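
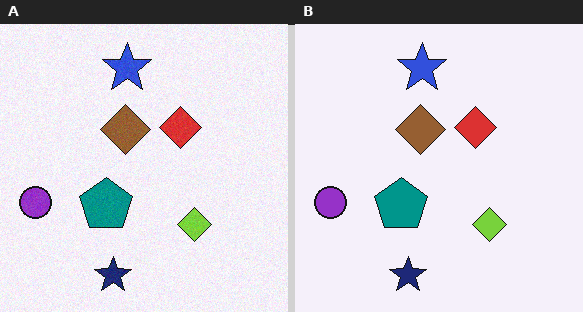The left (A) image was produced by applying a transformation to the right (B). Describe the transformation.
The left (A) image is the right (B) degraded with a light layer of grain.

Random speckle covers the whole image, including the flat background.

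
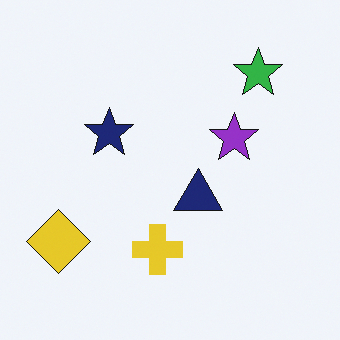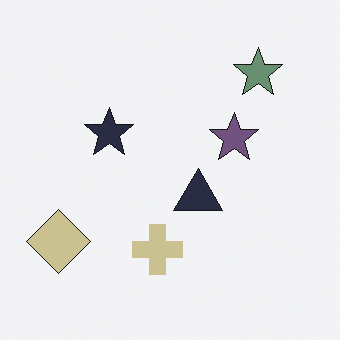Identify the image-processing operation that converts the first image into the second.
The second image is the first heavily desaturated.

All colors are more muted and greyish — a global saturation change.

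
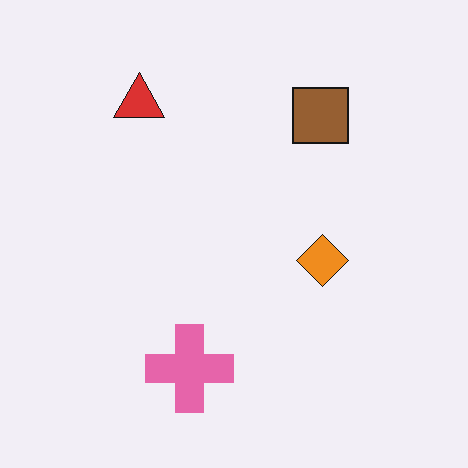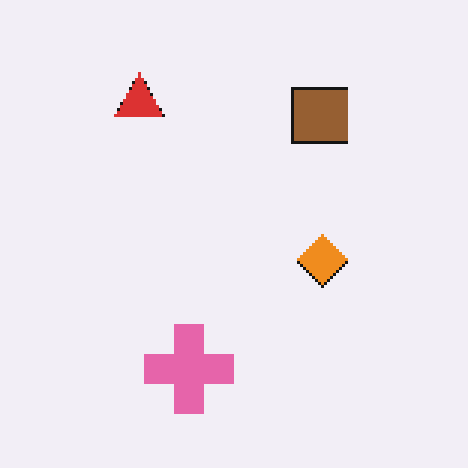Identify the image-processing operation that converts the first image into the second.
The image was lightly pixelated (a mild mosaic effect).

Shapes are reduced to large square blocks; fine edges and outlines are lost — a downscale-then-upscale (mosaic) effect.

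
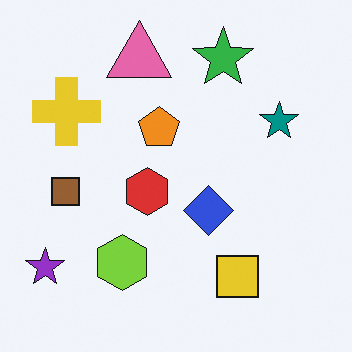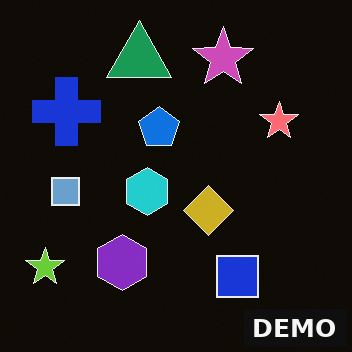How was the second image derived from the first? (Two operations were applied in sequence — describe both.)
This is the original image color-inverted (negative), then watermarked with the text "DEMO" in the lower-right corner.

The light background has become dark and every shape's color is its complement — a photographic negative. A dark label reading "DEMO" appears in the lower-right corner.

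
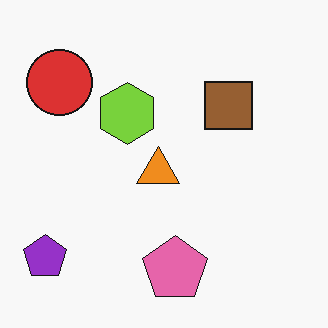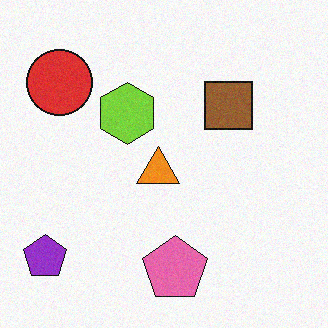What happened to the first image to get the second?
This is the original image degraded with light additive noise.

Random speckle covers the whole image, including the flat background.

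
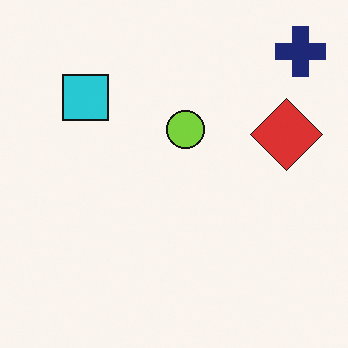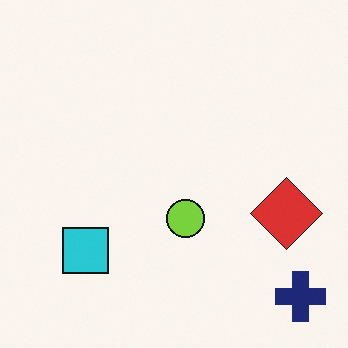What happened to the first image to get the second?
Flipped vertically (top ↔ bottom).

The navy cross is in the top-right of the first image and the bottom-right of the second — shapes on opposite sides of the horizontal midline have swapped in a mirror flip.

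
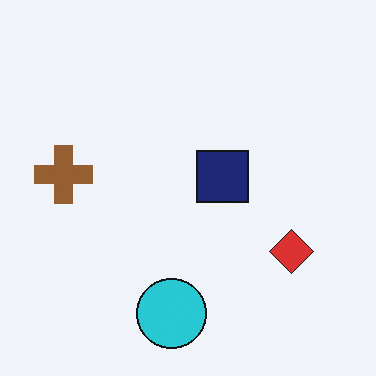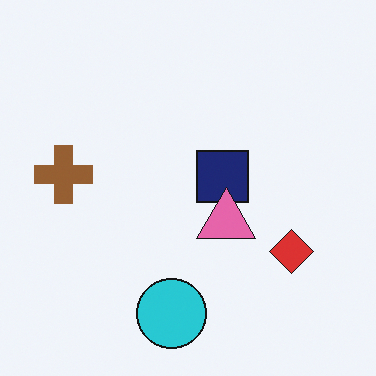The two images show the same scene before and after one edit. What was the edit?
The second image is the first overlaid with an additional pink triangle.

A pink triangle appears in the second image that is absent from the first.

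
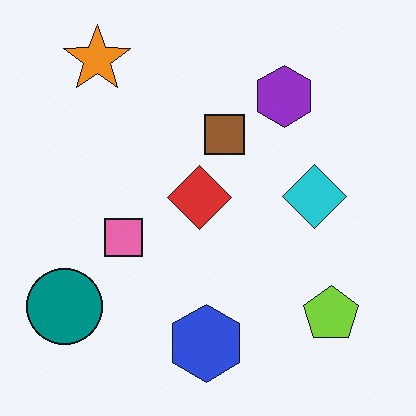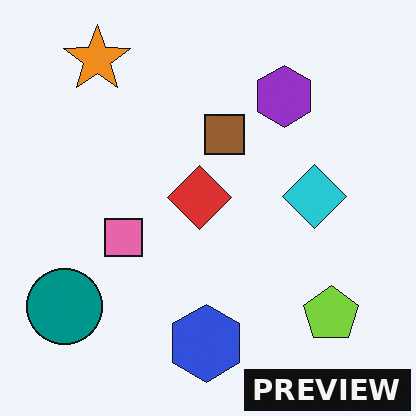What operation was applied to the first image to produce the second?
It was watermarked with the text "PREVIEW" in the lower-right corner.

A dark label reading "PREVIEW" appears in the lower-right corner.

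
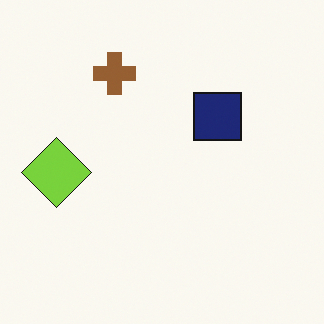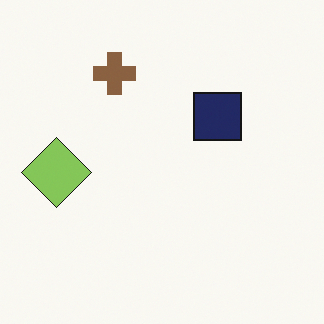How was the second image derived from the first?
It was slightly desaturated.

All colors are more muted and greyish — a global saturation change.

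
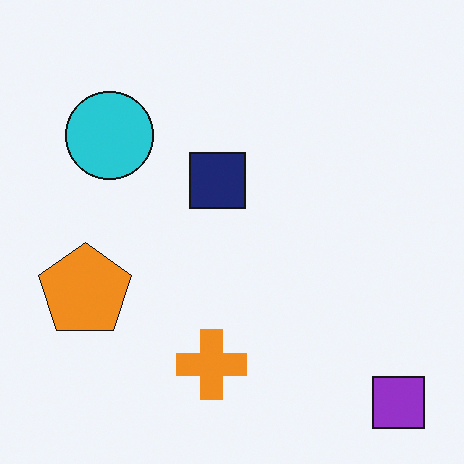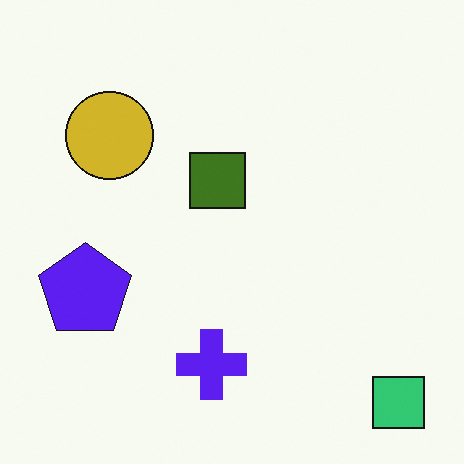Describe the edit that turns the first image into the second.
The second image is the first hue-shifted by a large amount.

Every shape's color has rotated by the same amount around the hue wheel — a uniform hue shift.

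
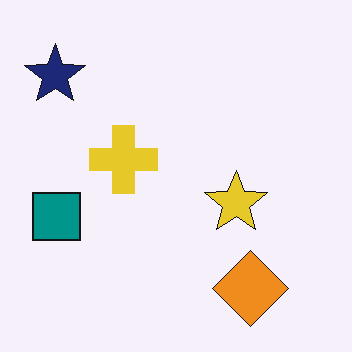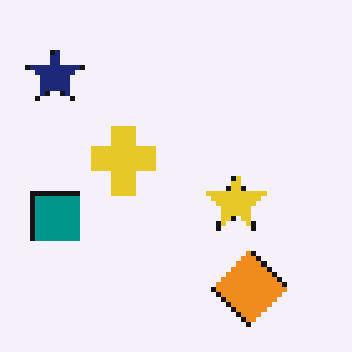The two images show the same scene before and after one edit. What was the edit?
This is the original image mildly pixelated.

Shapes are reduced to large square blocks; fine edges and outlines are lost — a downscale-then-upscale (mosaic) effect.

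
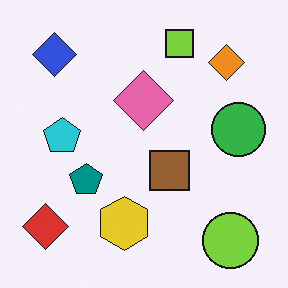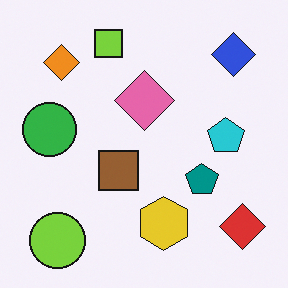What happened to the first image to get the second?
This is the original image flipped horizontally (left ↔ right).

The red diamond is in the bottom-left of the first image and the bottom-right of the second — shapes on opposite sides of the vertical midline have swapped in a mirror flip.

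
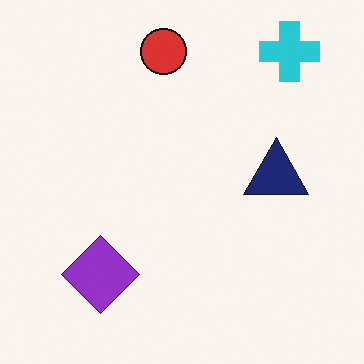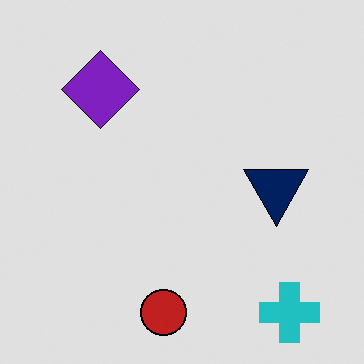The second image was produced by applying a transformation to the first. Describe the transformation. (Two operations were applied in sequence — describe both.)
The transformation is: flipped vertically (top ↔ bottom), then moderately posterized.

The red circle is in the top of the first image and the bottom of the second — shapes on opposite sides of the horizontal midline have swapped in a mirror flip. Each flat color has snapped to a coarser quantized level — most visibly, the near-white background has dropped to a flat grey.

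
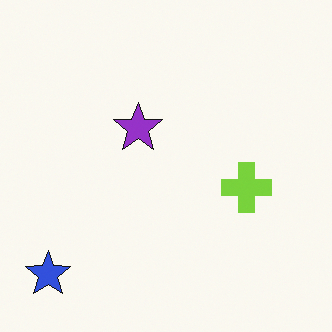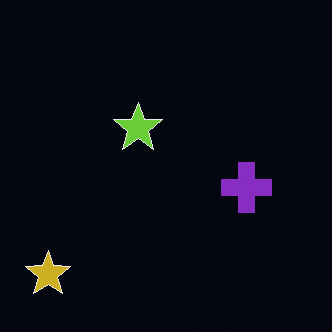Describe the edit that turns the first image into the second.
The transformation is: color-inverted (negative).

The light background has become dark and every shape's color is its complement — a photographic negative.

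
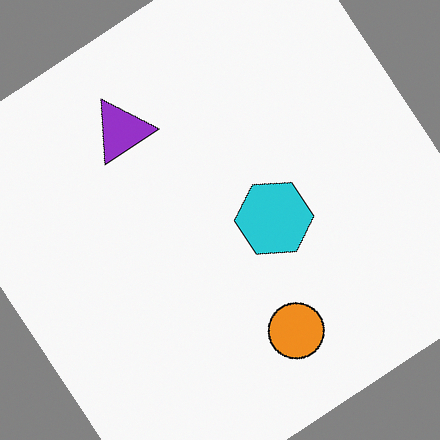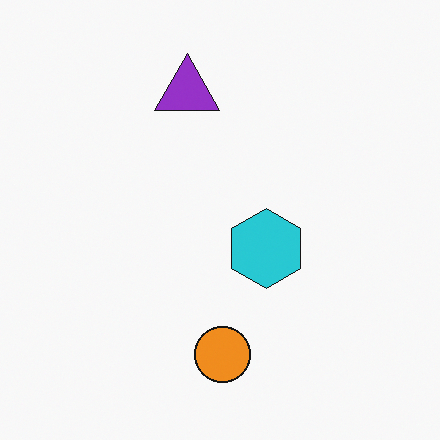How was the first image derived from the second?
This is the original image rotated counter-clockwise by a large amount — several tens of degrees.

Every shape is tilted by the same angle and the image corners show triangular fill wedges — a whole-image rotation by a non-right angle.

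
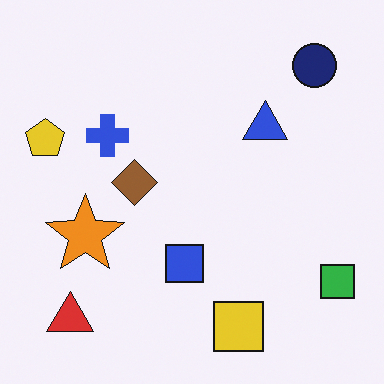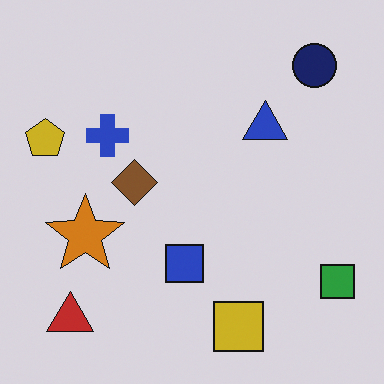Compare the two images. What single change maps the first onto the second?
Darkened a little.

Every pixel — background and shapes alike — is uniformly darkened.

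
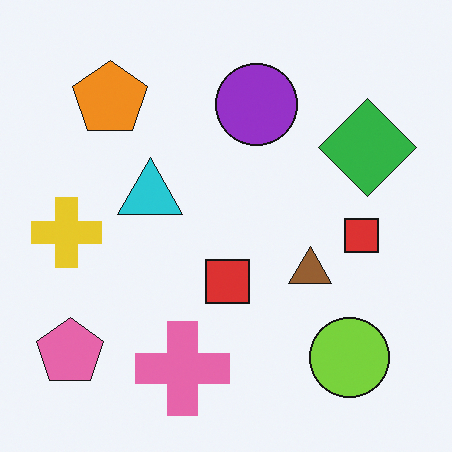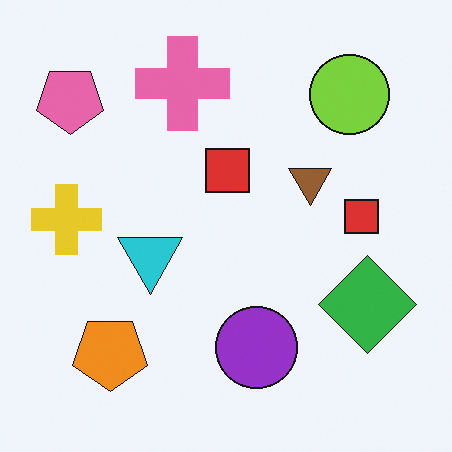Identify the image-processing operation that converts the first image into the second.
The second image is the first flipped vertically (top ↔ bottom).

The pink cross is in the bottom of the first image and the top of the second — shapes on opposite sides of the horizontal midline have swapped in a mirror flip.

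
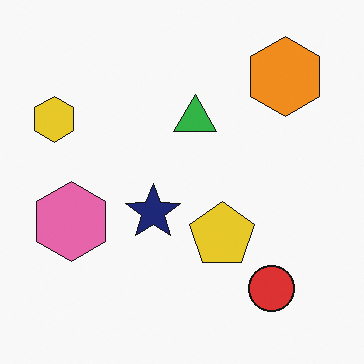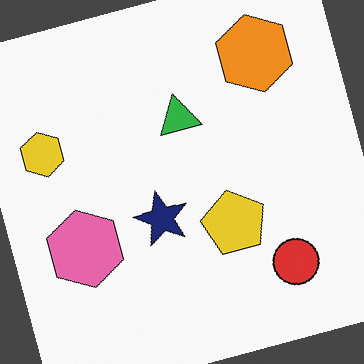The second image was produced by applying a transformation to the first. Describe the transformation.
The second image is the first rotated counter-clockwise by a moderate amount.

Every shape is tilted by the same angle and the image corners show triangular fill wedges — a whole-image rotation by a non-right angle.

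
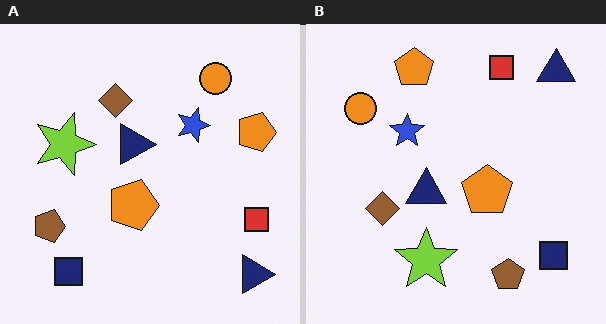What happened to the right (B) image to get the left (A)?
This is the original image rotated 90° clockwise.

The navy square sits in the bottom-right of the right (B) image and the bottom-left of the left (A) — consistent with a whole-image 90° clockwise rotation.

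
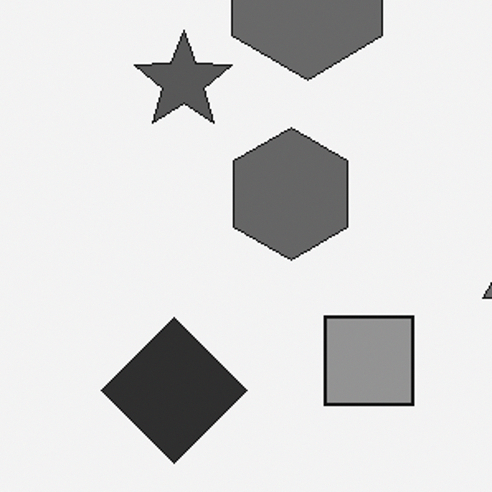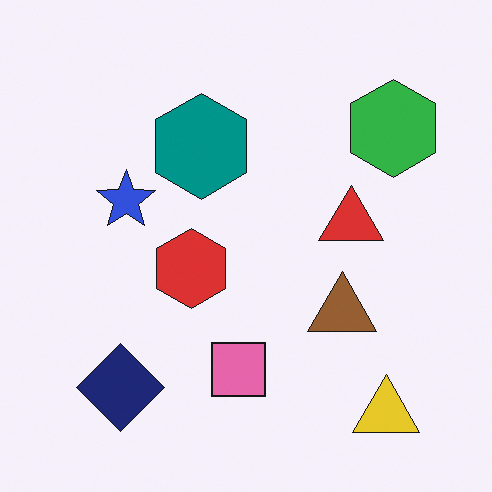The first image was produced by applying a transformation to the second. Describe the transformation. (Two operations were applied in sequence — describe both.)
This is the original image converted to grayscale, then cropped tightly and scaled back up.

All color is removed — every shape is now a shade of grey. The visible shapes are larger and the field of view is narrower; shapes near the original edges may be partly or wholly outside the frame — a crop-and-rescale.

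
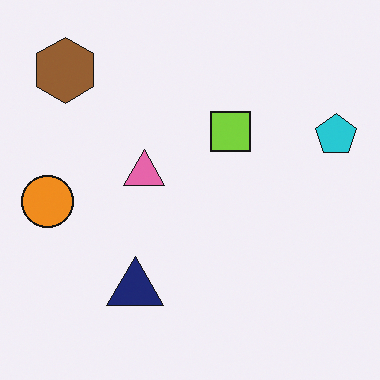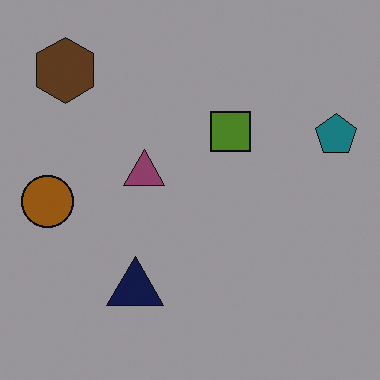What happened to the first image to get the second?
The second image is the first substantially darkened.

Every pixel — background and shapes alike — is uniformly darkened.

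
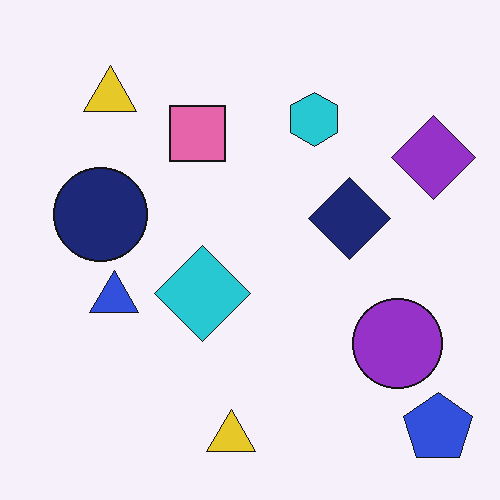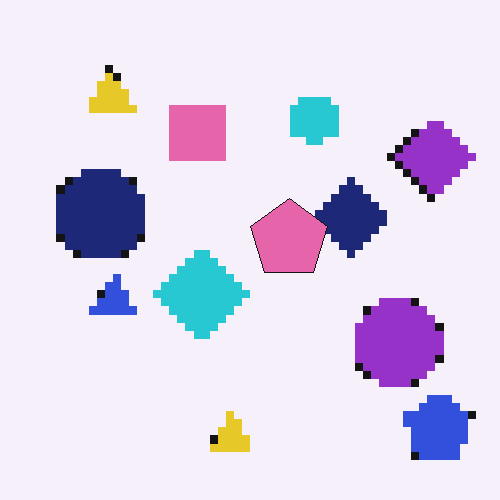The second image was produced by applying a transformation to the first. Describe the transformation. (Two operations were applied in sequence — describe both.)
The second image is the first moderately pixelated, then overlaid with an additional pink pentagon.

Shapes are reduced to large square blocks; fine edges and outlines are lost — a downscale-then-upscale (mosaic) effect. A pink pentagon appears in the second image that is absent from the first.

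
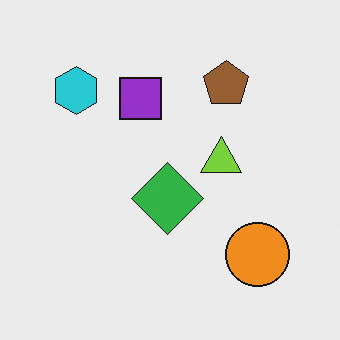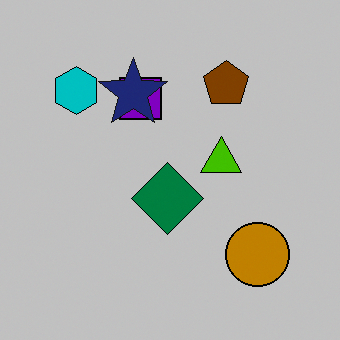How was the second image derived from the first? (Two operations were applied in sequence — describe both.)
The image was aggressively posterized, then overlaid with an additional navy star.

Each flat color has snapped to a coarser quantized level — most visibly, the near-white background has dropped to a flat grey. A navy star appears in the second image that is absent from the first.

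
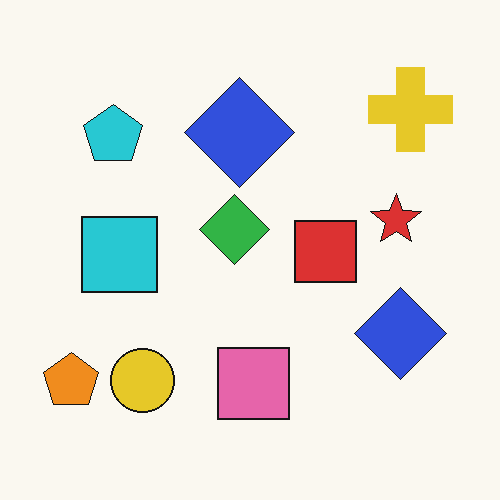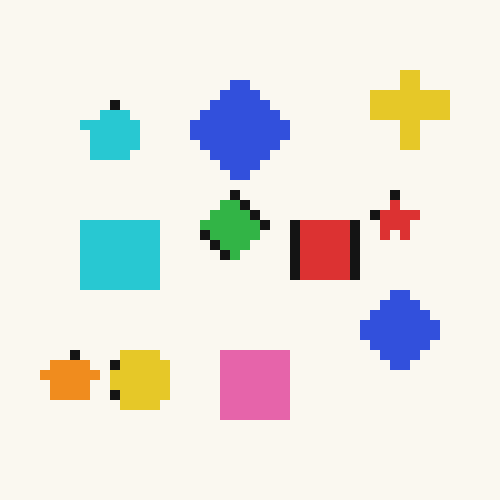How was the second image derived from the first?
Coarsely pixelated.

Shapes are reduced to large square blocks; fine edges and outlines are lost — a downscale-then-upscale (mosaic) effect.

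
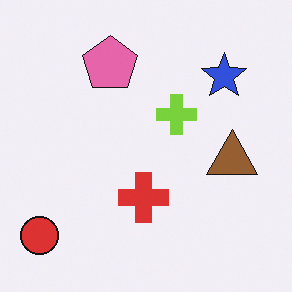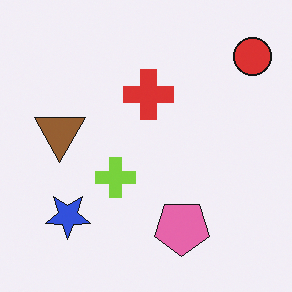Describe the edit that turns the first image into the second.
The second image is the first rotated 180°.

The red circle sits in the bottom-left of the first image and the top-right of the second — consistent with a whole-image 180° rotation.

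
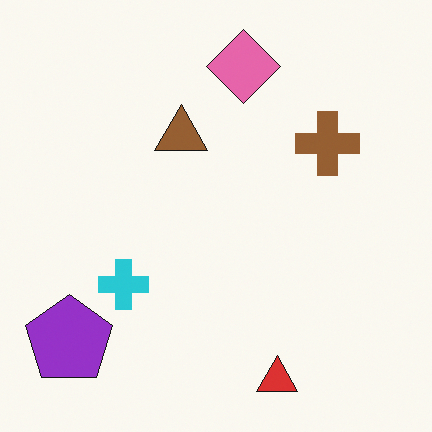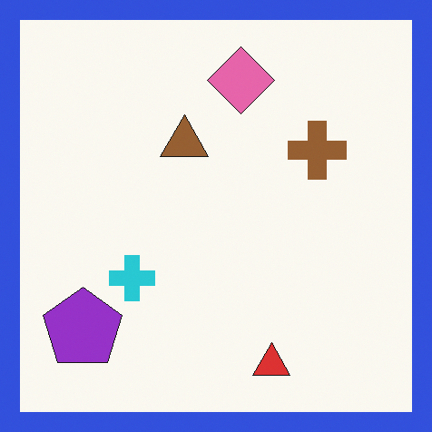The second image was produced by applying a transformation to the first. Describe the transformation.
Framed with a blue border.

A solid blue frame runs around the edge of the second image, with the content slightly shrunk inside it.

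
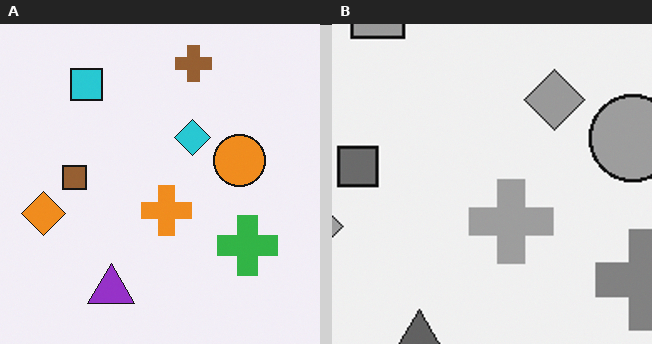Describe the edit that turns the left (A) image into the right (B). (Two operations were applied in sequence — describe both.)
It was converted to grayscale, then cropped tightly and scaled back up.

All color is removed — every shape is now a shade of grey. The visible shapes are larger and the field of view is narrower; shapes near the original edges may be partly or wholly outside the frame — a crop-and-rescale.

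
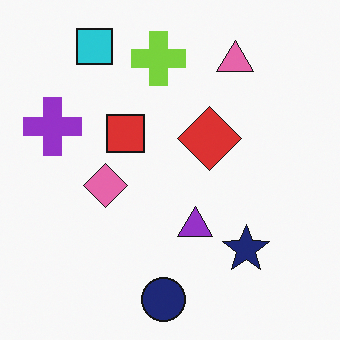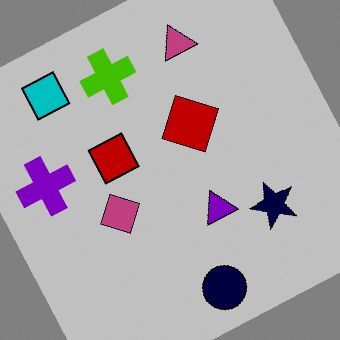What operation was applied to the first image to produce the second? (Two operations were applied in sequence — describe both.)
The transformation is: rotated counter-clockwise by a moderate amount, then heavily posterized to just a handful of flat colors.

Every shape is tilted by the same angle and the image corners show triangular fill wedges — a whole-image rotation by a non-right angle. Each flat color has snapped to a coarser quantized level — most visibly, the near-white background has dropped to a flat grey.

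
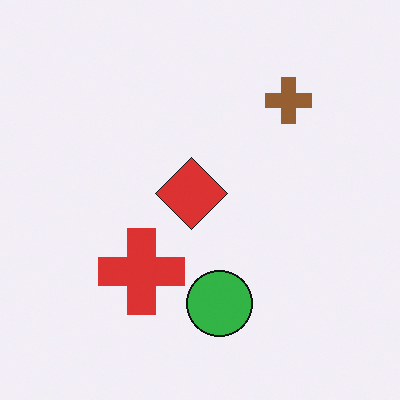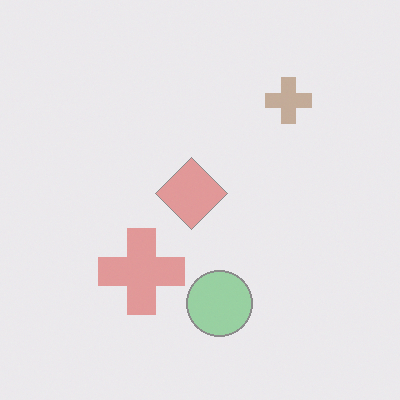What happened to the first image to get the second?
It was washed out (contrast reduced).

Tones are pushed toward mid-grey across the whole image — a global contrast change.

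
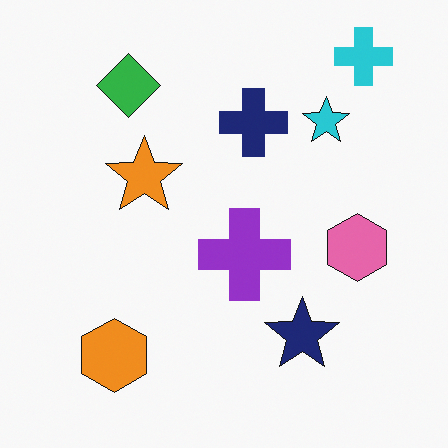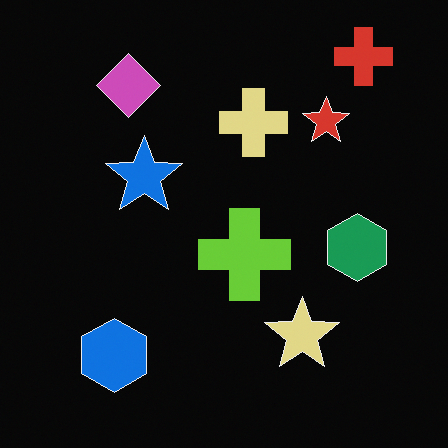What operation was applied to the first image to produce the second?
The image was color-inverted (negative).

The light background has become dark and every shape's color is its complement — a photographic negative.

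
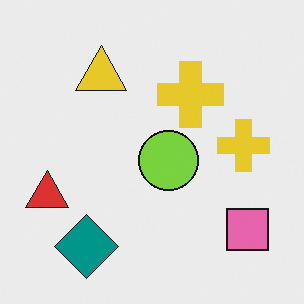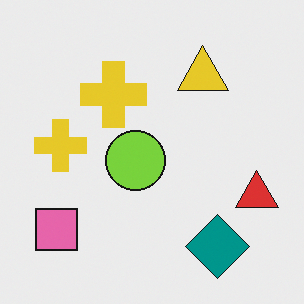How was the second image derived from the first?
It was flipped horizontally (left ↔ right).

The red triangle is in the left of the first image and the right of the second — shapes on opposite sides of the vertical midline have swapped in a mirror flip.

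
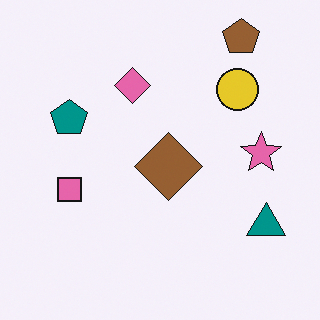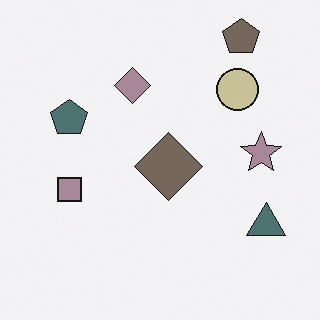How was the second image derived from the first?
This is the original image made much more muted (saturation change).

All colors are more muted and greyish — a global saturation change.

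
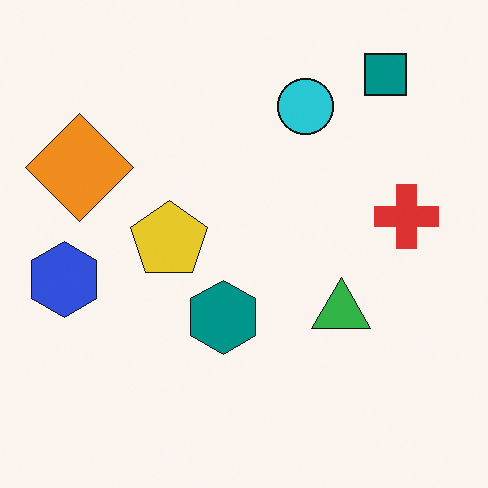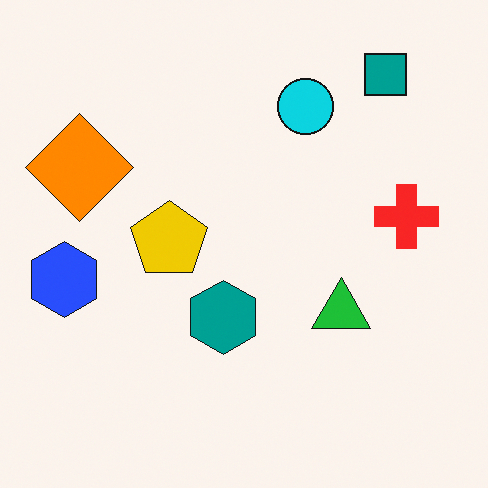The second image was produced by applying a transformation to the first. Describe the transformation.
This is the original image slightly oversaturated.

All colors are more vivid — a global saturation change.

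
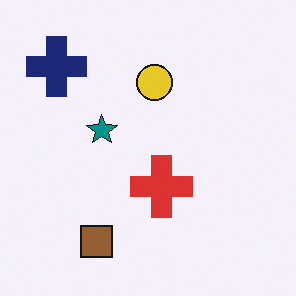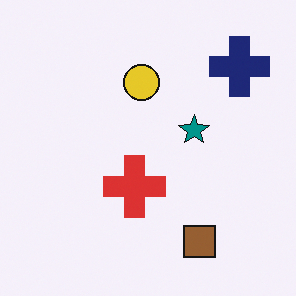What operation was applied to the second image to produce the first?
It was flipped horizontally (left ↔ right).

The navy cross is in the top-right of the second image and the top-left of the first — shapes on opposite sides of the vertical midline have swapped in a mirror flip.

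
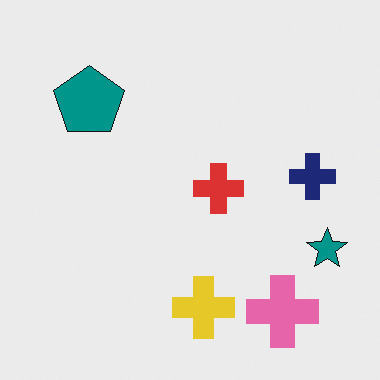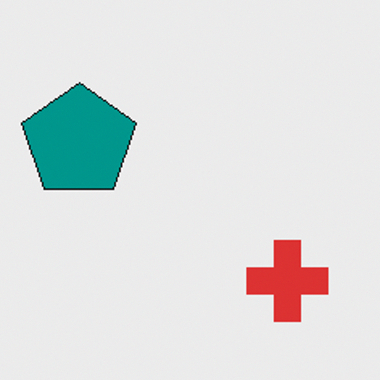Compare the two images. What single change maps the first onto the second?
Cropped slightly and scaled back up.

The visible shapes are larger and the field of view is narrower; shapes near the original edges may be partly or wholly outside the frame — a crop-and-rescale.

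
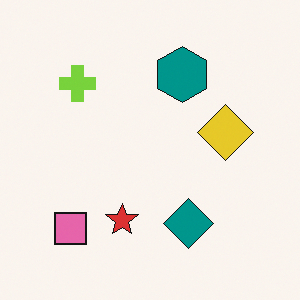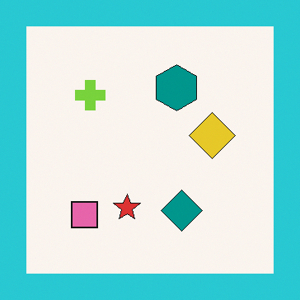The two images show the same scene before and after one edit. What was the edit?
It was framed with a cyan border.

A solid cyan frame runs around the edge of the second image, with the content slightly shrunk inside it.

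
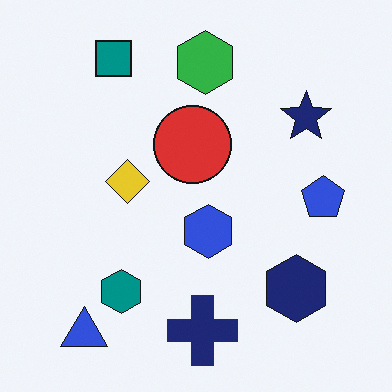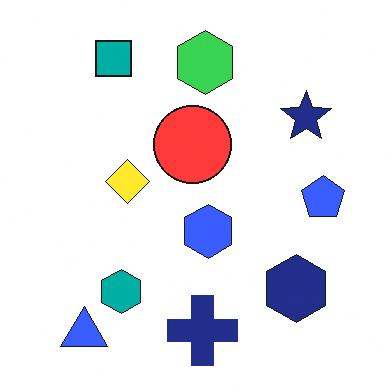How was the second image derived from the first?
Slightly brightened.

Every pixel — background and shapes alike — is uniformly brightened.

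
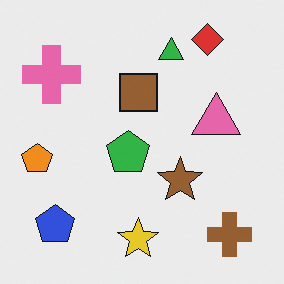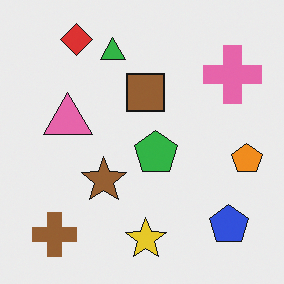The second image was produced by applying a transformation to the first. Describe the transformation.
The image was flipped horizontally (left ↔ right).

The orange pentagon is in the left of the first image and the right of the second — shapes on opposite sides of the vertical midline have swapped in a mirror flip.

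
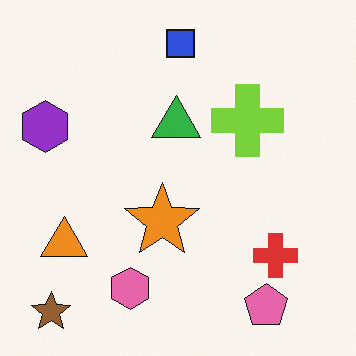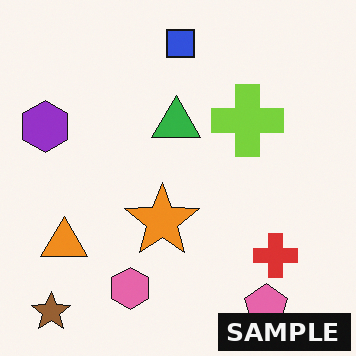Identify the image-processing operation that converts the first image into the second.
The second image is the first watermarked with the text "SAMPLE" in the lower-right corner.

A dark label reading "SAMPLE" appears in the lower-right corner.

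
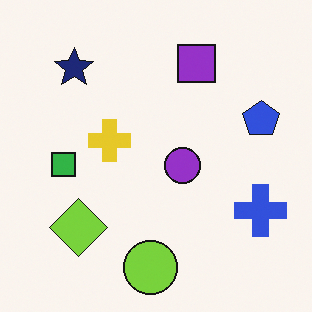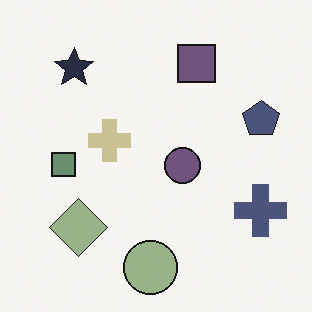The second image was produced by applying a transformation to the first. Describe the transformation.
The image was made much more muted (saturation change).

All colors are more muted and greyish — a global saturation change.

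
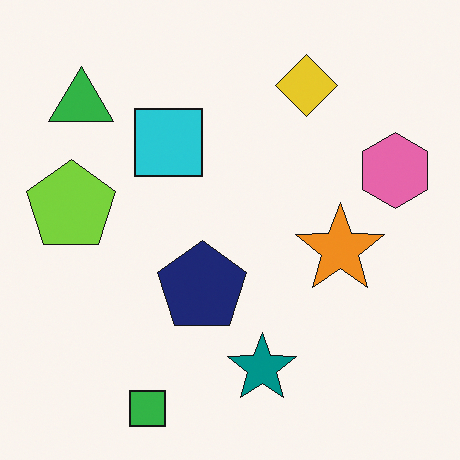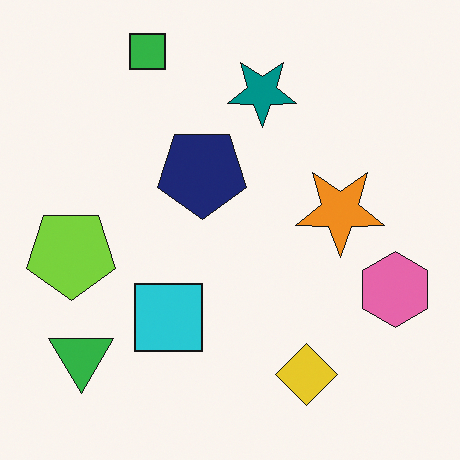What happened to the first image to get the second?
The second image is the first flipped vertically (top ↔ bottom).

The green square is in the bottom-left of the first image and the top-left of the second — shapes on opposite sides of the horizontal midline have swapped in a mirror flip.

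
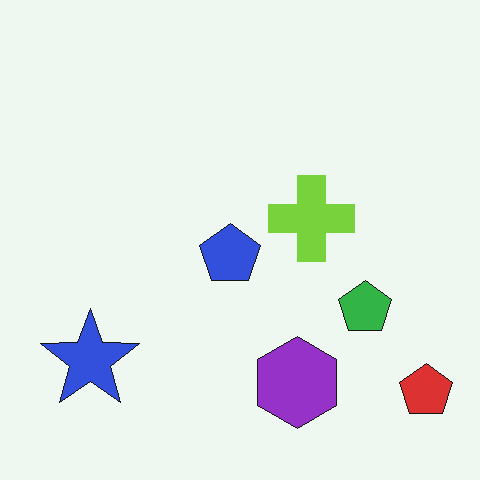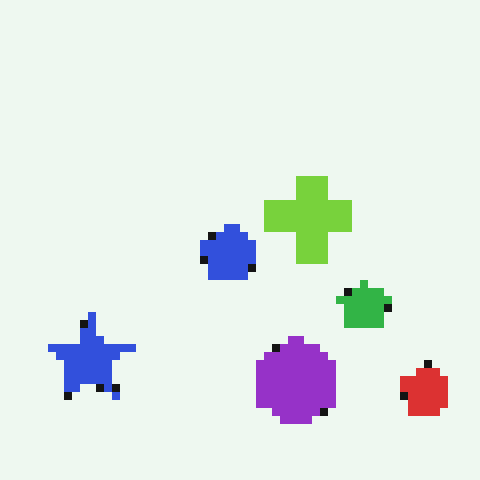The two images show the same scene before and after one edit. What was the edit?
The second image is the first moderately pixelated.

Shapes are reduced to large square blocks; fine edges and outlines are lost — a downscale-then-upscale (mosaic) effect.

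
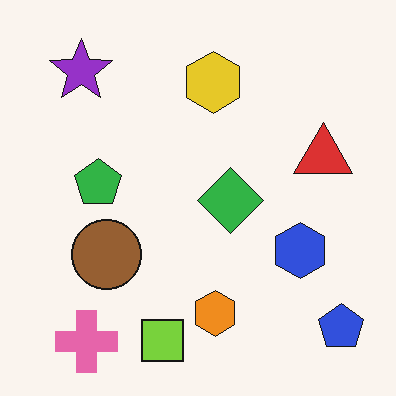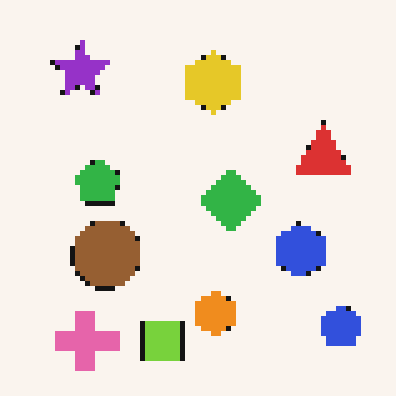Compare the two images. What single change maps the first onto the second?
Mildly pixelated.

Shapes are reduced to large square blocks; fine edges and outlines are lost — a downscale-then-upscale (mosaic) effect.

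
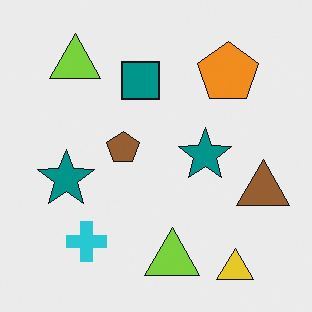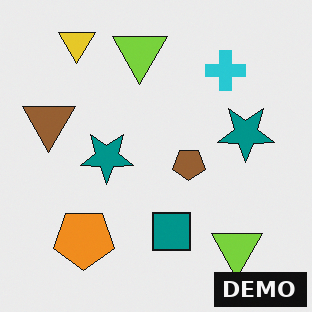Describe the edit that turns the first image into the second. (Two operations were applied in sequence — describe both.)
Rotated 180°, then watermarked with the text "DEMO" in the lower-right corner.

The yellow triangle sits in the bottom-right of the first image and the top-left of the second — consistent with a whole-image 180° rotation. A dark label reading "DEMO" appears in the lower-right corner.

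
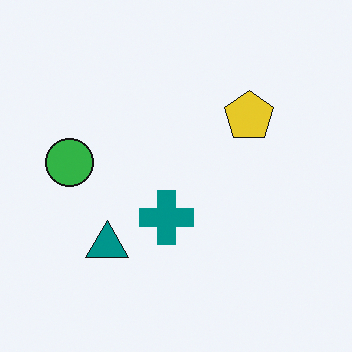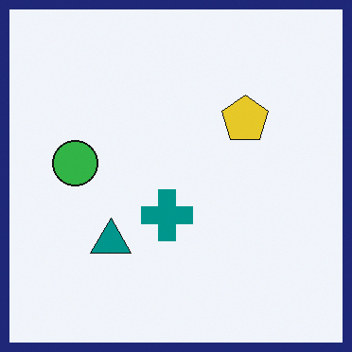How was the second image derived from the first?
The transformation is: framed with a navy border.

A solid navy frame runs around the edge of the second image, with the content slightly shrunk inside it.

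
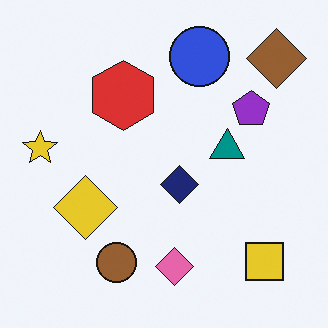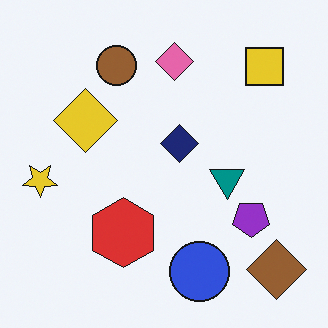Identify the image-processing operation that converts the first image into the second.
The image was flipped vertically (top ↔ bottom).

The blue circle is in the top of the first image and the bottom of the second — shapes on opposite sides of the horizontal midline have swapped in a mirror flip.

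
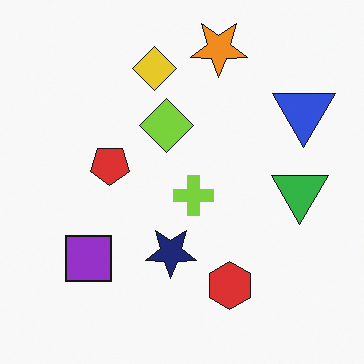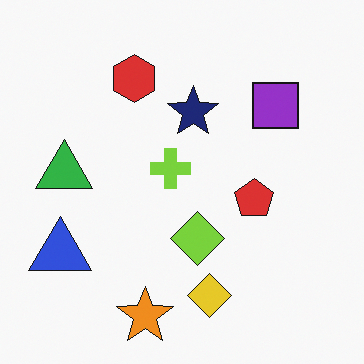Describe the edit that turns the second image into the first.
Rotated 180°.

The blue triangle sits in the bottom-left of the second image and the top-right of the first — consistent with a whole-image 180° rotation.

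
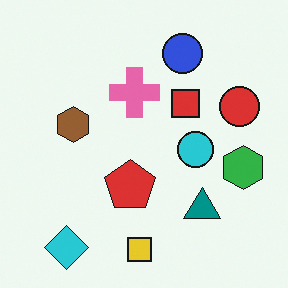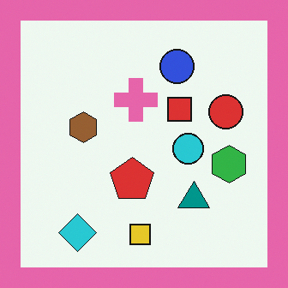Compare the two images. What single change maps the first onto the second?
The image was framed with a pink border.

A solid pink frame runs around the edge of the second image, with the content slightly shrunk inside it.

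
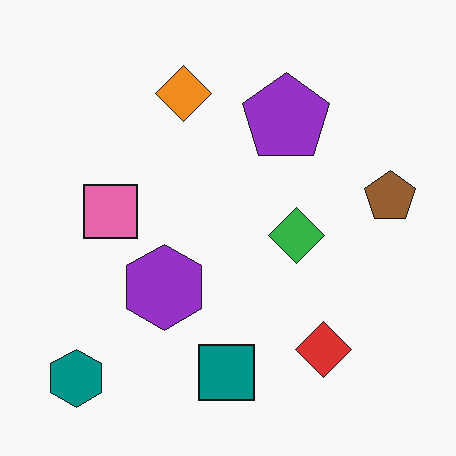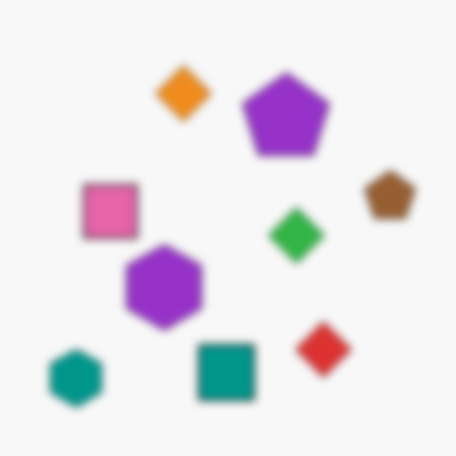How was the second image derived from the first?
This is the original image noticeably gaussian-blurred.

Shape edges and outlines are uniformly softened across the whole image.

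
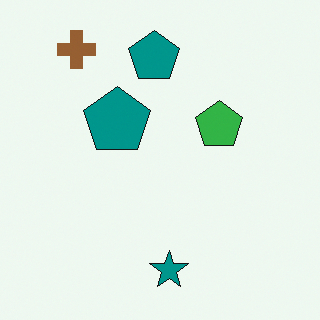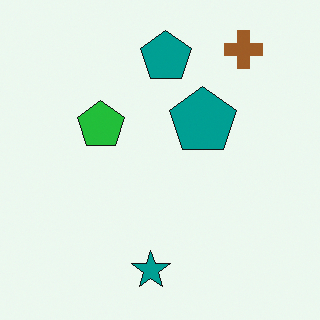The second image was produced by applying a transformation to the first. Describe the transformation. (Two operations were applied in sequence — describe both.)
Flipped horizontally (left ↔ right), then slightly oversaturated.

The brown cross is in the top-left of the first image and the top-right of the second — shapes on opposite sides of the vertical midline have swapped in a mirror flip. All colors are more vivid — a global saturation change.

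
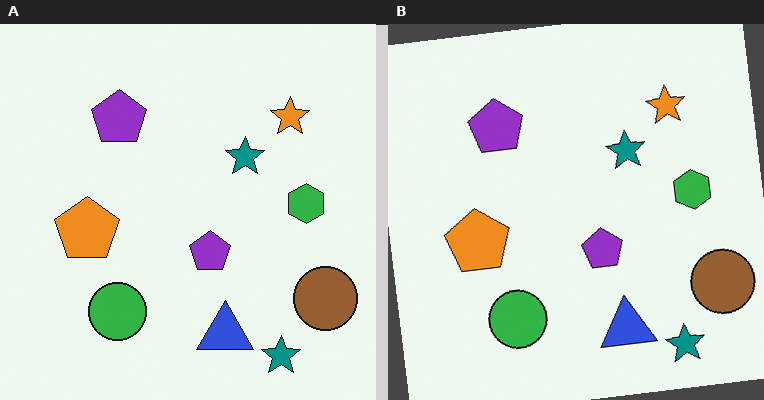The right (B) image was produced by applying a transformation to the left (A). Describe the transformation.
The image was rotated counter-clockwise by a few degrees.

Every shape is tilted by the same angle and the image corners show triangular fill wedges — a whole-image rotation by a non-right angle.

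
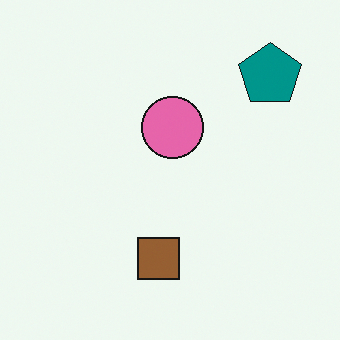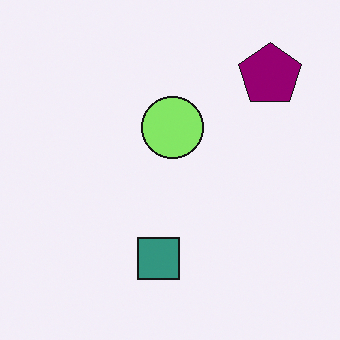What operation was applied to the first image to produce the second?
The second image is the first hue-shifted noticeably.

Every shape's color has rotated by the same amount around the hue wheel — a uniform hue shift.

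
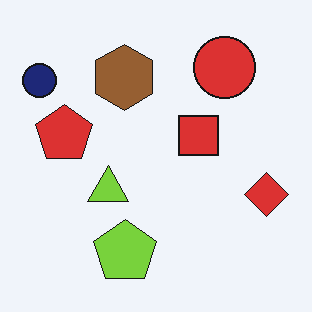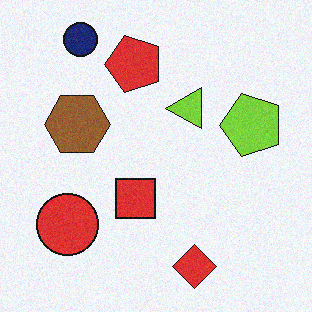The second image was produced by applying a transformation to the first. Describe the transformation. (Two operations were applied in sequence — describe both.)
Degraded with light additive noise, then transposed (reflected across the top-left ↔ bottom-right diagonal).

Random speckle covers the whole image, including the flat background. Shapes have swapped their row and column positions — what was in the top-right is now in the bottom-left — a diagonal reflection.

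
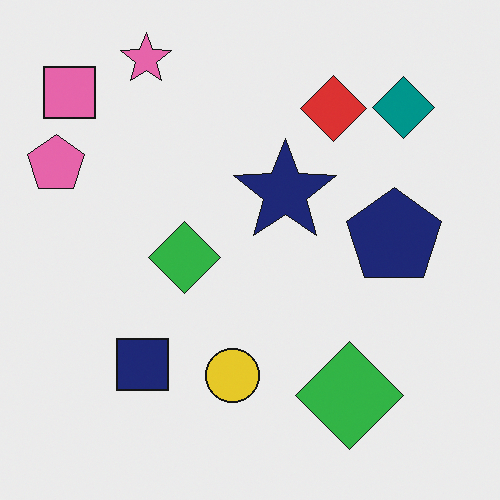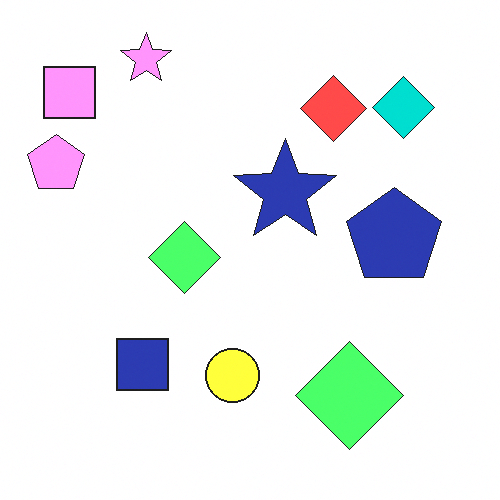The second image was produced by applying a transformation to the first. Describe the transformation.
This is the original image noticeably brightened.

Every pixel — background and shapes alike — is uniformly brightened.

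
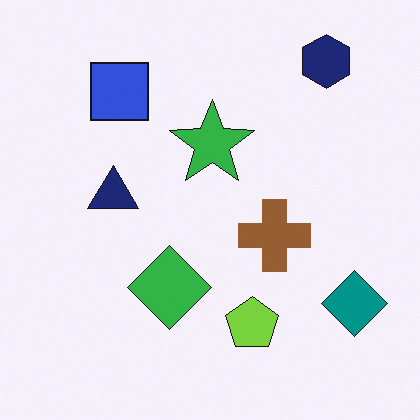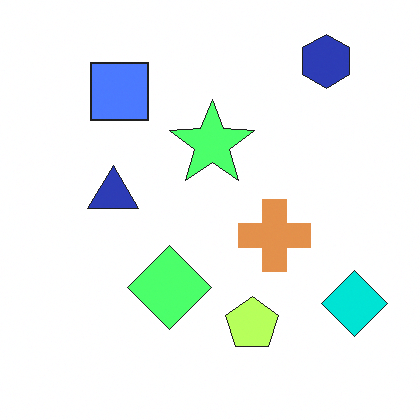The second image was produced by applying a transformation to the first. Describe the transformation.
The image was brightened a lot.

Every pixel — background and shapes alike — is uniformly brightened.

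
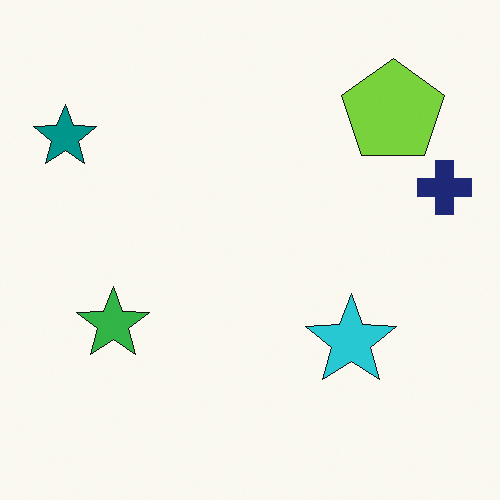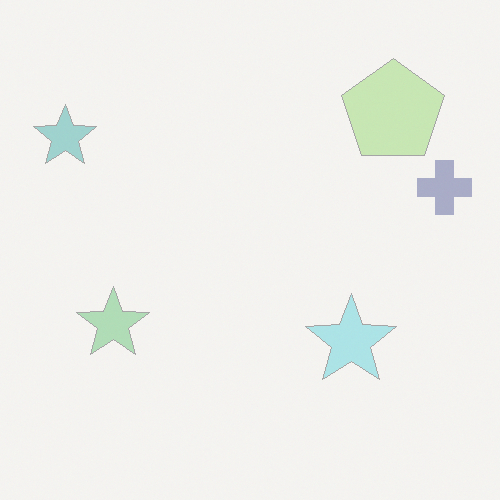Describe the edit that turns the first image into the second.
The second image is the first washed out (contrast reduced).

Tones are pushed toward mid-grey across the whole image — a global contrast change.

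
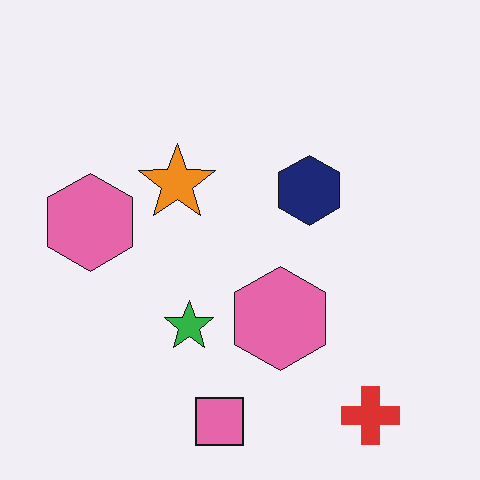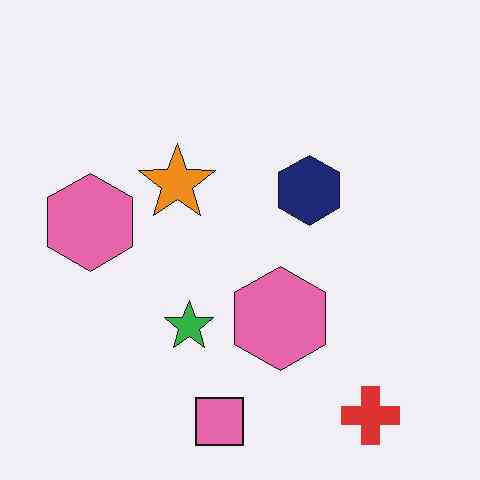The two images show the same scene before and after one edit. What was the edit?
This is the original image JPEG-compressed with visible artifacts.

Blocky 8×8 compression artifacts appear around shape edges and the flat background shows ringing — characteristic JPEG degradation.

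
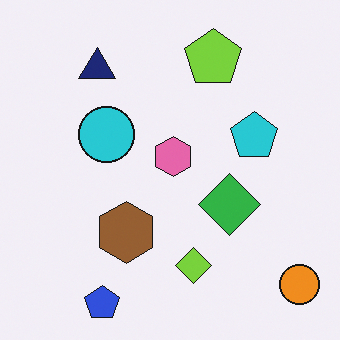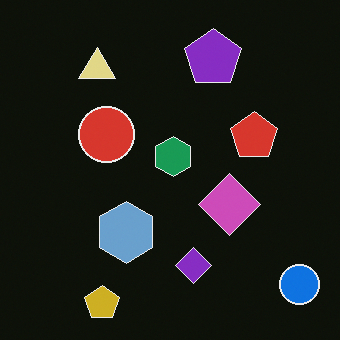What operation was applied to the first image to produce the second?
The image was color-inverted (negative).

The light background has become dark and every shape's color is its complement — a photographic negative.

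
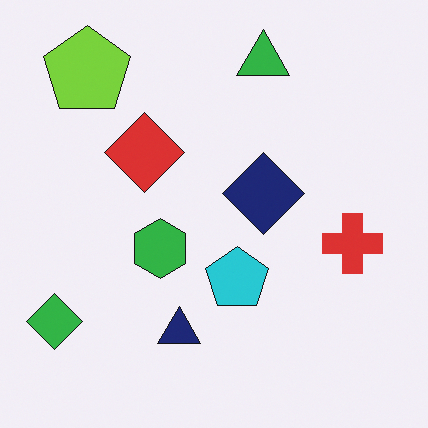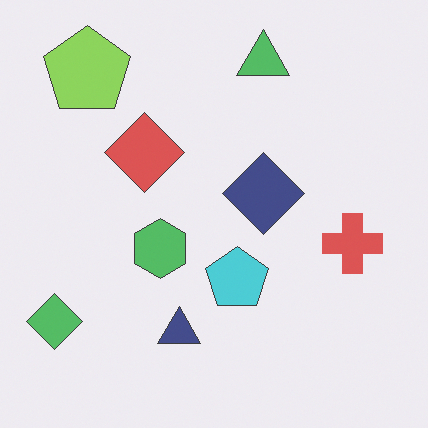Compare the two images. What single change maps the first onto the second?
Given slightly reduced contrast.

Tones are pushed toward mid-grey across the whole image — a global contrast change.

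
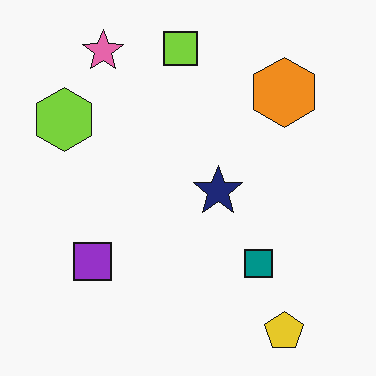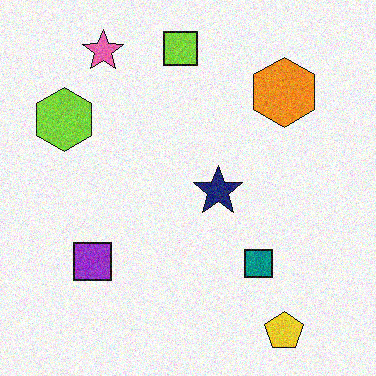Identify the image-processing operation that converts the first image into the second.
The second image is the first degraded with moderate additive noise.

Random speckle covers the whole image, including the flat background.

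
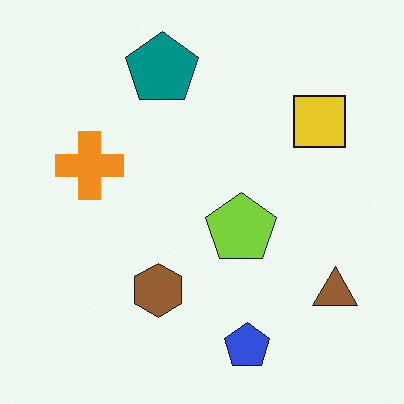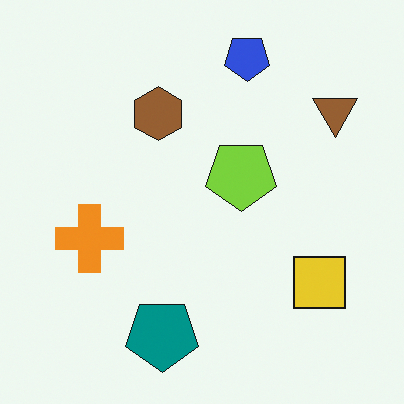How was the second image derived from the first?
This is the original image flipped vertically (top ↔ bottom).

The blue pentagon is in the bottom of the first image and the top of the second — shapes on opposite sides of the horizontal midline have swapped in a mirror flip.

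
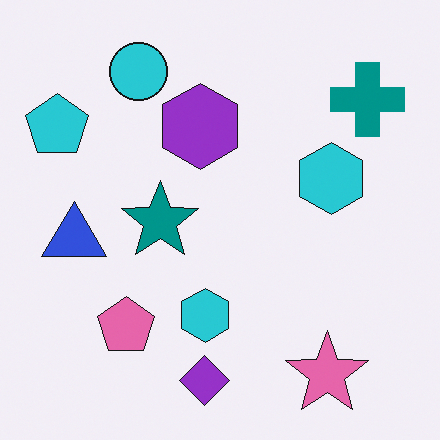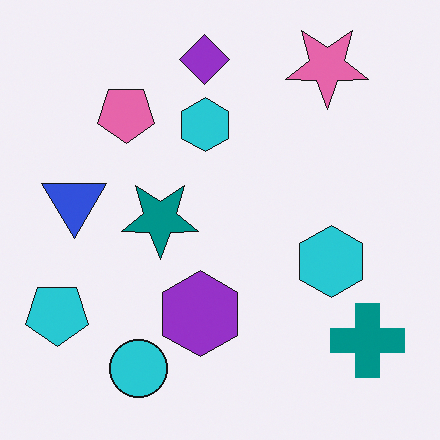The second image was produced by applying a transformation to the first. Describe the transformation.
The transformation is: flipped vertically (top ↔ bottom).

The purple diamond is in the bottom of the first image and the top of the second — shapes on opposite sides of the horizontal midline have swapped in a mirror flip.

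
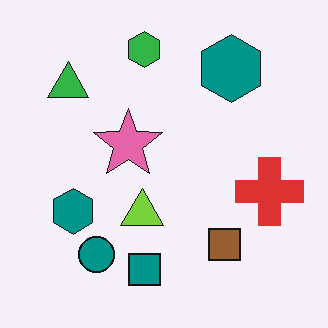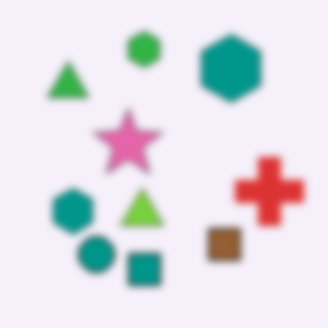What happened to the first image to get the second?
It was moderately blurred.

Shape edges and outlines are uniformly softened across the whole image.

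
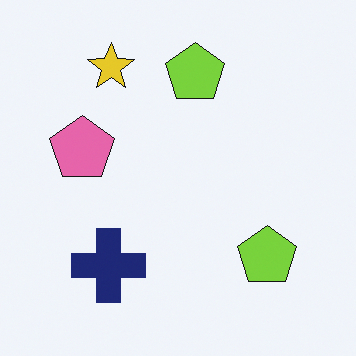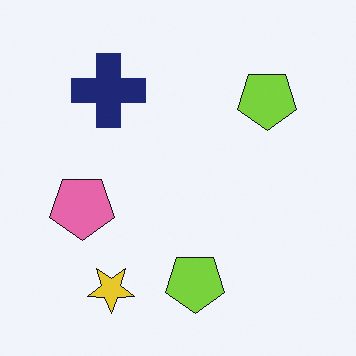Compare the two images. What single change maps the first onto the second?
It was flipped vertically (top ↔ bottom).

The yellow star is in the top-left of the first image and the bottom-left of the second — shapes on opposite sides of the horizontal midline have swapped in a mirror flip.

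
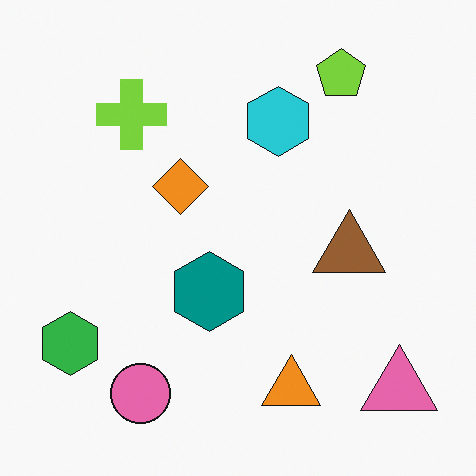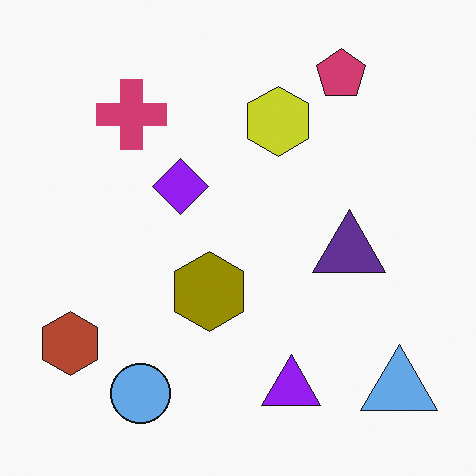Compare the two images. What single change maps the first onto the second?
The second image is the first hue-shifted through roughly half the color wheel.

Every shape's color has rotated by the same amount around the hue wheel — a uniform hue shift.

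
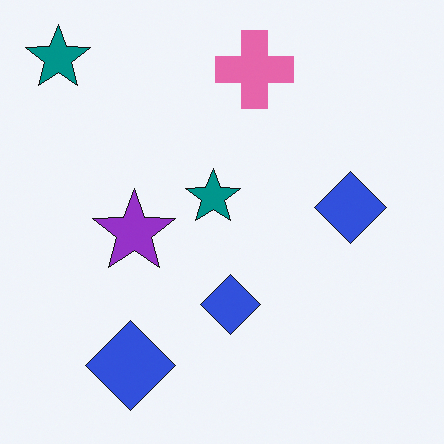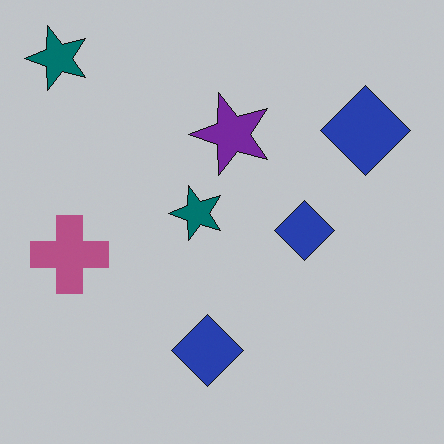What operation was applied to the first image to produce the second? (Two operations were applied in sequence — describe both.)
This is the original image transposed (reflected across the top-left ↔ bottom-right diagonal), then darkened a little.

Shapes have swapped their row and column positions — what was in the top-right is now in the bottom-left — a diagonal reflection. Every pixel — background and shapes alike — is uniformly darkened.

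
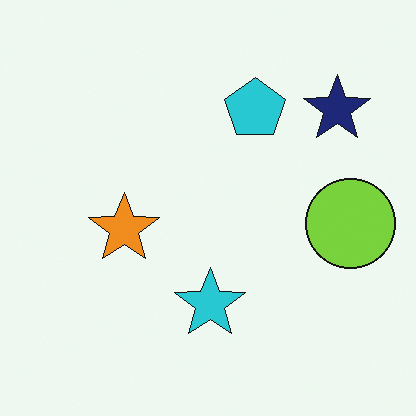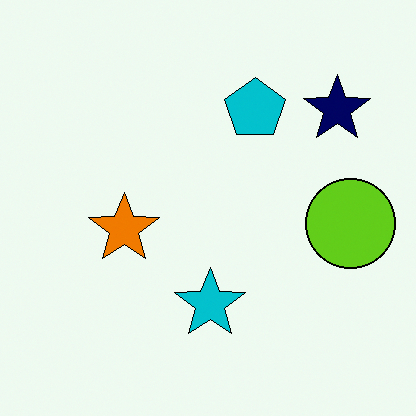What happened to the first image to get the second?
The transformation is: given slightly increased contrast.

Tones are pushed away from mid-grey across the whole image — a global contrast change.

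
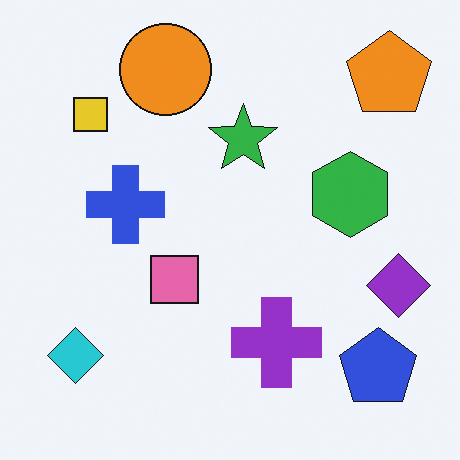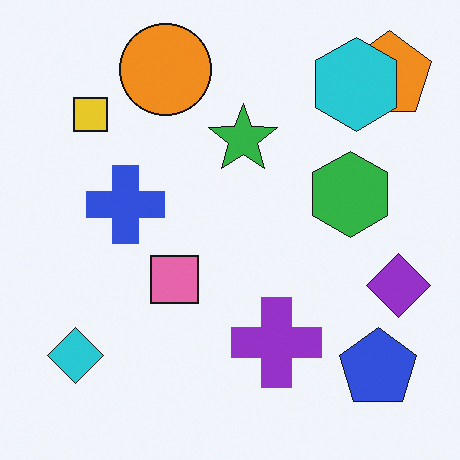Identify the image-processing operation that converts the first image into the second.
This is the original image overlaid with an additional cyan hexagon.

A cyan hexagon appears in the second image that is absent from the first.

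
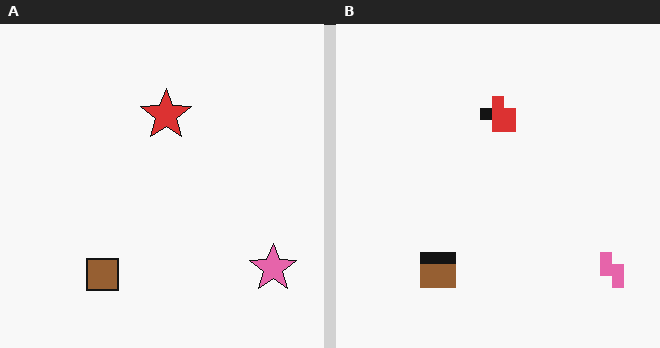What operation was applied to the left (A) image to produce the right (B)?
Coarsely pixelated.

Shapes are reduced to large square blocks; fine edges and outlines are lost — a downscale-then-upscale (mosaic) effect.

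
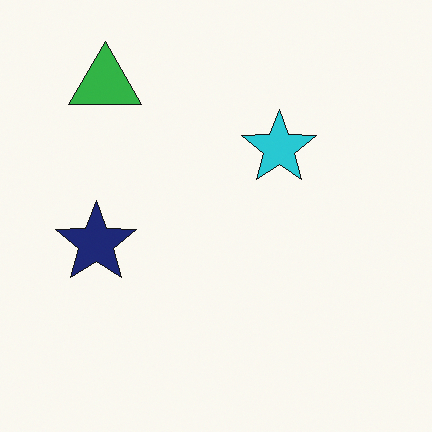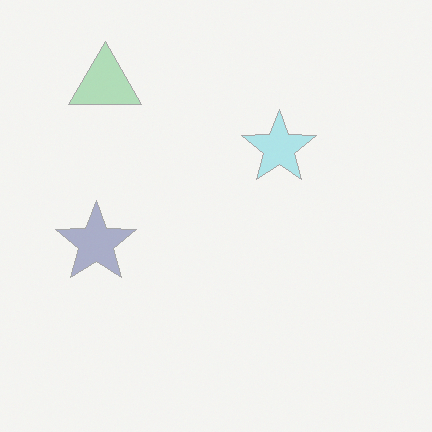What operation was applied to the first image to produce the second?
The second image is the first washed out (contrast reduced).

Tones are pushed toward mid-grey across the whole image — a global contrast change.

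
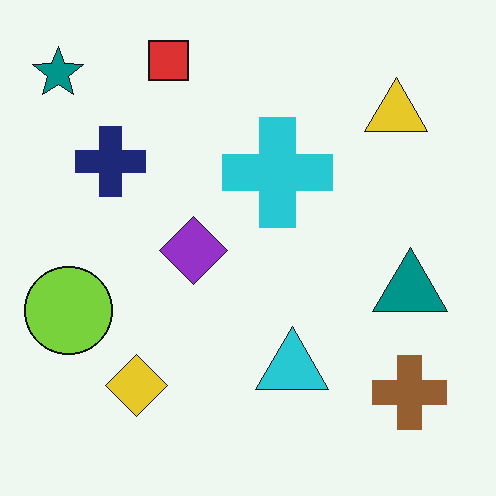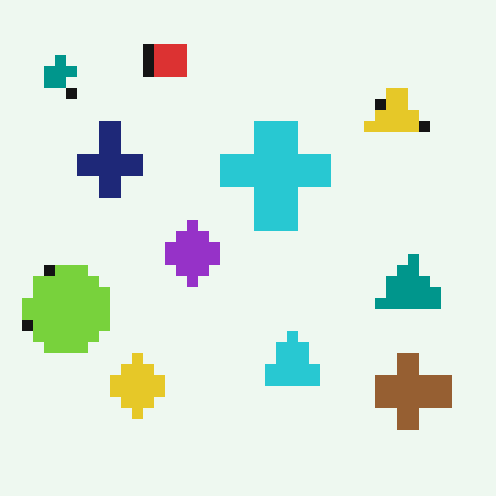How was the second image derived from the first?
It was heavily pixelated into large blocks.

Shapes are reduced to large square blocks; fine edges and outlines are lost — a downscale-then-upscale (mosaic) effect.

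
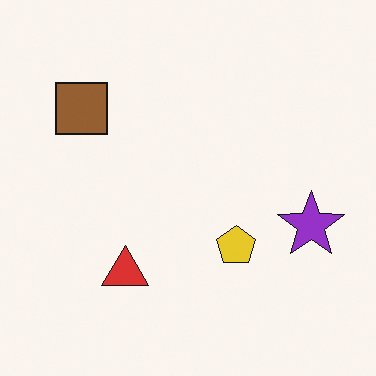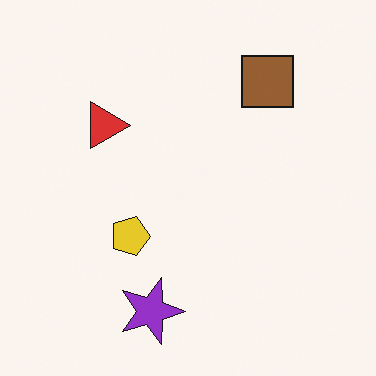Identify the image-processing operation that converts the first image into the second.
This is the original image rotated 90° clockwise.

The brown square sits in the top-left of the first image and the top-right of the second — consistent with a whole-image 90° clockwise rotation.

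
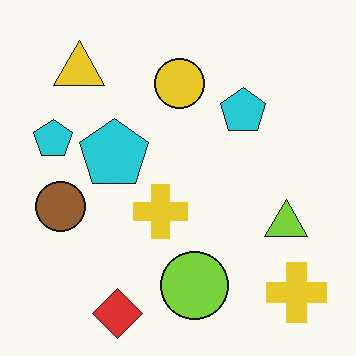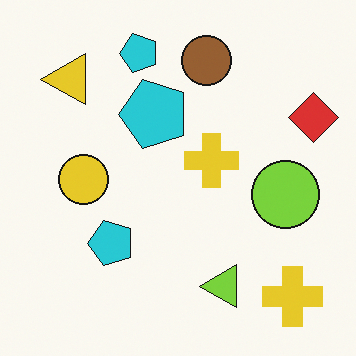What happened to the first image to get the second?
Transposed (reflected across the top-left ↔ bottom-right diagonal).

Shapes have swapped their row and column positions — what was in the top-right is now in the bottom-left — a diagonal reflection.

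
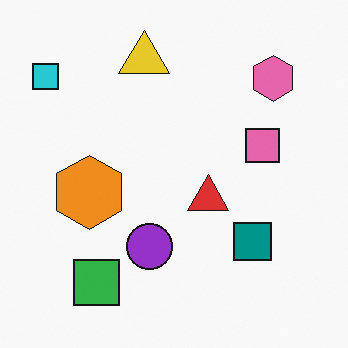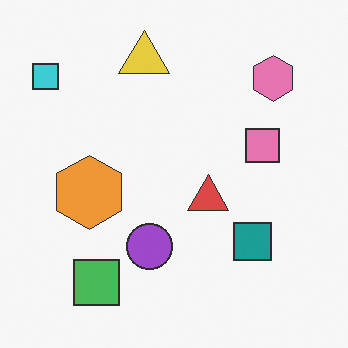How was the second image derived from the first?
It was given slightly reduced contrast.

Tones are pushed toward mid-grey across the whole image — a global contrast change.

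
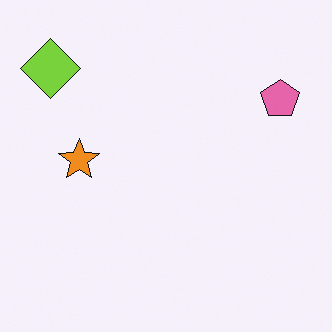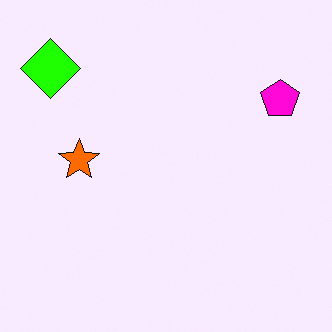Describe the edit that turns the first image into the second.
The transformation is: made much more vivid (saturation change).

All colors are more vivid — a global saturation change.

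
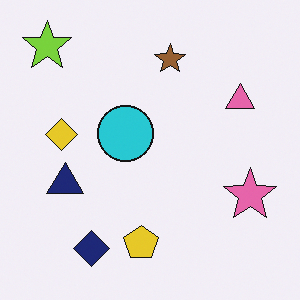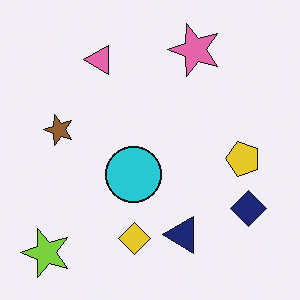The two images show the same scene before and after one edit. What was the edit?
The image was rotated 90° counter-clockwise.

The lime star sits in the top-left of the first image and the bottom-left of the second — consistent with a whole-image 90° counter-clockwise rotation.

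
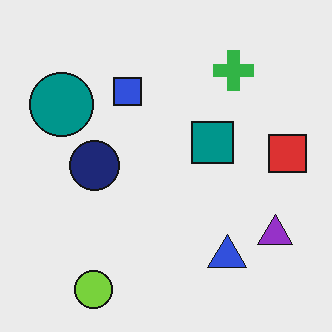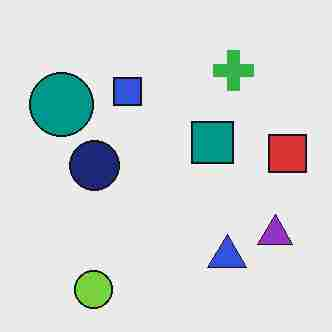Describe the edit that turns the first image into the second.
The image was heavily JPEG-compressed with obvious blocking artifacts.

Blocky 8×8 compression artifacts appear around shape edges and the flat background shows ringing — characteristic JPEG degradation.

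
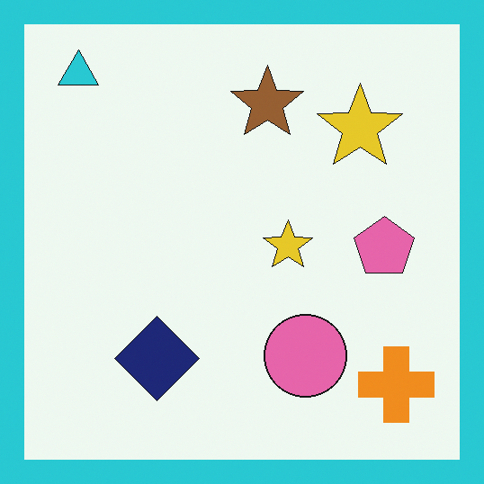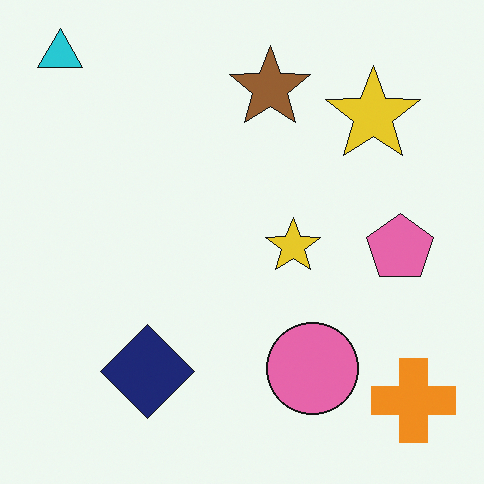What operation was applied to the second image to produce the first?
Framed with a cyan border.

A solid cyan frame runs around the edge of the first image, with the content slightly shrunk inside it.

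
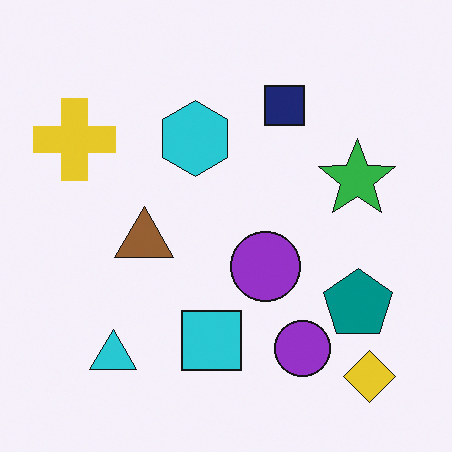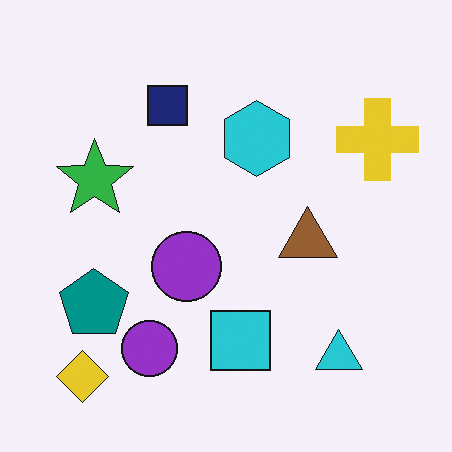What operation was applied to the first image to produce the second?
The second image is the first flipped horizontally (left ↔ right).

The yellow cross is in the top-left of the first image and the top-right of the second — shapes on opposite sides of the vertical midline have swapped in a mirror flip.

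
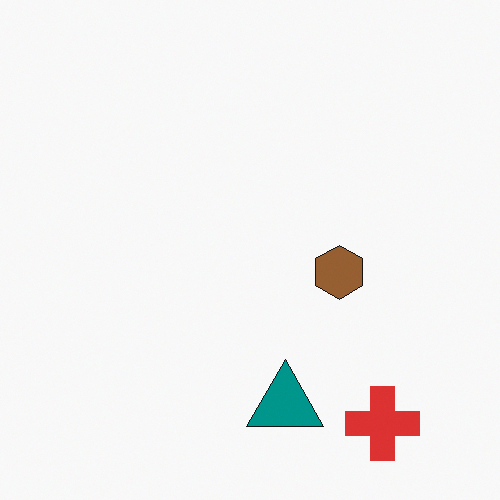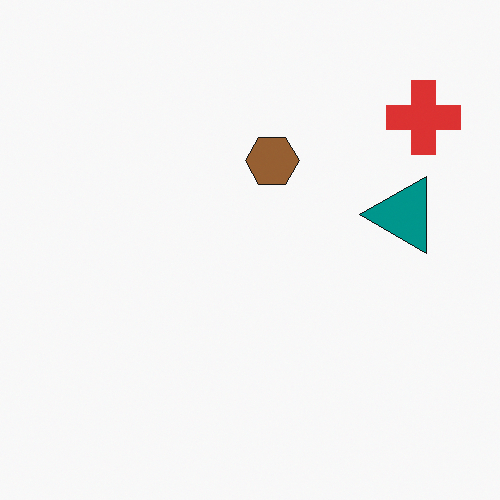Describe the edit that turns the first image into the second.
It was rotated 90° counter-clockwise.

The red cross sits in the bottom-right of the first image and the top-right of the second — consistent with a whole-image 90° counter-clockwise rotation.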